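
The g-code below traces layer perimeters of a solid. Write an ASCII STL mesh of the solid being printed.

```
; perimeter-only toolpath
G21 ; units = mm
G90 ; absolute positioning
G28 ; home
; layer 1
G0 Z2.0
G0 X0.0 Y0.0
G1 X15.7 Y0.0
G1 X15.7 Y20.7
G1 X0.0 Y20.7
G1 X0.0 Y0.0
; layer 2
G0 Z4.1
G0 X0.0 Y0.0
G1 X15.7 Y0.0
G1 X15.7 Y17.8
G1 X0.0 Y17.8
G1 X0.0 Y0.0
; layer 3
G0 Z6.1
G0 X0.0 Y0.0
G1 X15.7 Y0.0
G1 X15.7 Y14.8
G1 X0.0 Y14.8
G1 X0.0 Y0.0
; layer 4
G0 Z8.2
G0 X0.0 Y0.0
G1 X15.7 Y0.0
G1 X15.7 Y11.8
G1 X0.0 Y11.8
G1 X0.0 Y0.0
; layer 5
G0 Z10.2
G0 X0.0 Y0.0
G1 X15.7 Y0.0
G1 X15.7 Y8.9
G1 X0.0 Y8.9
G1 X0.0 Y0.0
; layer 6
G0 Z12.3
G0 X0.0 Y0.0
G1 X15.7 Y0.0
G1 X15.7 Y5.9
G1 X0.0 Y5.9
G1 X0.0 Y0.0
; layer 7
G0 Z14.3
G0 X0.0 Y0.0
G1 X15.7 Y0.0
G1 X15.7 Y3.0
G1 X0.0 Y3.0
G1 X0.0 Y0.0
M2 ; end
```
solid part
  facet normal 0.0000 0.0000 -1.0000
    outer loop
      vertex 15.7 23.7 0.0
      vertex 15.7 0.0 0.0
      vertex 0.0 0.0 0.0
    endloop
  endfacet
  facet normal 0.0000 0.0000 -1.0000
    outer loop
      vertex 0.0 23.7 0.0
      vertex 15.7 23.7 0.0
      vertex 0.0 0.0 0.0
    endloop
  endfacet
  facet normal 0.0000 -1.0000 0.0000
    outer loop
      vertex 0.0 0.0 0.0
      vertex 15.7 0.0 0.0
      vertex 15.7 0.0 16.4
    endloop
  endfacet
  facet normal 0.0000 -1.0000 0.0000
    outer loop
      vertex 0.0 0.0 0.0
      vertex 15.7 0.0 16.4
      vertex 0.0 0.0 16.4
    endloop
  endfacet
  facet normal 0.0000 0.5690 0.8223
    outer loop
      vertex 0.0 0.0 16.4
      vertex 15.7 0.0 16.4
      vertex 15.7 23.7 0.0
    endloop
  endfacet
  facet normal 0.0000 0.5690 0.8223
    outer loop
      vertex 0.0 0.0 16.4
      vertex 15.7 23.7 0.0
      vertex 0.0 23.7 0.0
    endloop
  endfacet
  facet normal -1.0000 0.0000 0.0000
    outer loop
      vertex 0.0 0.0 16.4
      vertex 0.0 23.7 0.0
      vertex 0.0 0.0 0.0
    endloop
  endfacet
  facet normal 1.0000 0.0000 0.0000
    outer loop
      vertex 15.7 0.0 0.0
      vertex 15.7 23.7 0.0
      vertex 15.7 0.0 16.4
    endloop
  endfacet
endsolid part

The G0 Z moves step by Δz≈2.0 mm. The G1 loops shrink linearly with z, so the solid tapers from its base footprint up to z≈16.4. Closing with a flat bottom cap and the tapered top and triangulating gives 8 facets — a wedge (ramp): 15.7 × 23.7 mm base, rising to 16.4 mm along the y=0 edge and sloping linearly to z=0 at y=23.7.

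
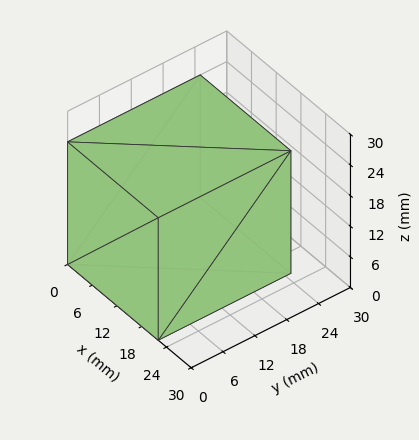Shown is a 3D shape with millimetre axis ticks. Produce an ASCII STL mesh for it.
Reading the render: the shape is a rectangular box, roughly 22 × 25 mm footprint and 24 mm tall (dimensions read to the nearest mm from the axis ticks). For the STL, each face is triangulated and given an outward normal.

solid part
  facet normal 0.0000 0.0000 -1.0000
    outer loop
      vertex 22.00 25.00 0.00
      vertex 22.00 0.00 0.00
      vertex 0.00 0.00 0.00
    endloop
  endfacet
  facet normal 0.0000 0.0000 -1.0000
    outer loop
      vertex 0.00 25.00 0.00
      vertex 22.00 25.00 0.00
      vertex 0.00 0.00 0.00
    endloop
  endfacet
  facet normal 0.0000 0.0000 1.0000
    outer loop
      vertex 0.00 0.00 24.00
      vertex 22.00 0.00 24.00
      vertex 22.00 25.00 24.00
    endloop
  endfacet
  facet normal 0.0000 0.0000 1.0000
    outer loop
      vertex 0.00 0.00 24.00
      vertex 22.00 25.00 24.00
      vertex 0.00 25.00 24.00
    endloop
  endfacet
  facet normal 0.0000 -1.0000 0.0000
    outer loop
      vertex 0.00 0.00 0.00
      vertex 22.00 0.00 0.00
      vertex 22.00 0.00 24.00
    endloop
  endfacet
  facet normal 0.0000 -1.0000 0.0000
    outer loop
      vertex 0.00 0.00 0.00
      vertex 22.00 0.00 24.00
      vertex 0.00 0.00 24.00
    endloop
  endfacet
  facet normal 0.0000 1.0000 0.0000
    outer loop
      vertex 22.00 25.00 24.00
      vertex 22.00 25.00 0.00
      vertex 0.00 25.00 0.00
    endloop
  endfacet
  facet normal 0.0000 1.0000 0.0000
    outer loop
      vertex 0.00 25.00 24.00
      vertex 22.00 25.00 24.00
      vertex 0.00 25.00 0.00
    endloop
  endfacet
  facet normal -1.0000 0.0000 0.0000
    outer loop
      vertex 0.00 25.00 24.00
      vertex 0.00 25.00 0.00
      vertex 0.00 0.00 0.00
    endloop
  endfacet
  facet normal -1.0000 0.0000 0.0000
    outer loop
      vertex 0.00 0.00 24.00
      vertex 0.00 25.00 24.00
      vertex 0.00 0.00 0.00
    endloop
  endfacet
  facet normal 1.0000 0.0000 0.0000
    outer loop
      vertex 22.00 0.00 0.00
      vertex 22.00 25.00 0.00
      vertex 22.00 25.00 24.00
    endloop
  endfacet
  facet normal 1.0000 0.0000 0.0000
    outer loop
      vertex 22.00 0.00 0.00
      vertex 22.00 25.00 24.00
      vertex 22.00 0.00 24.00
    endloop
  endfacet
endsolid part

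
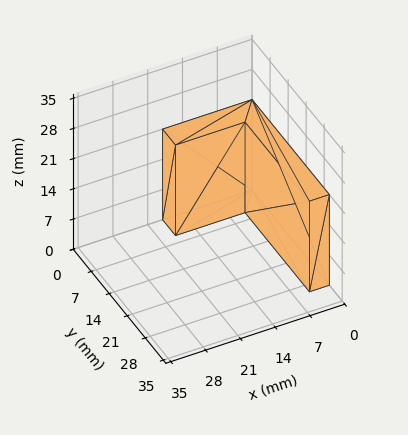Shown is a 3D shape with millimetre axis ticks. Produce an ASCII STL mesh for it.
Reading the render: the shape is an L-shaped prism: outer 18 × 30 mm, arm thicknesses ≈ 5 mm (horizontal) and 4 mm (vertical), extruded 21 mm in z (dimensions read to the nearest mm from the axis ticks). For the STL, each face is triangulated and given an outward normal.

solid part
  facet normal 0.0000 0.0000 -1.0000
    outer loop
      vertex 18.000 5.000 0.000
      vertex 18.000 0.000 0.000
      vertex 0.000 0.000 0.000
    endloop
  endfacet
  facet normal 0.0000 0.0000 -1.0000
    outer loop
      vertex 4.000 5.000 0.000
      vertex 18.000 5.000 0.000
      vertex 0.000 0.000 0.000
    endloop
  endfacet
  facet normal 0.0000 0.0000 -1.0000
    outer loop
      vertex 4.000 30.000 0.000
      vertex 4.000 5.000 0.000
      vertex 0.000 0.000 0.000
    endloop
  endfacet
  facet normal 0.0000 0.0000 -1.0000
    outer loop
      vertex 0.000 30.000 0.000
      vertex 4.000 30.000 0.000
      vertex 0.000 0.000 0.000
    endloop
  endfacet
  facet normal 0.0000 0.0000 1.0000
    outer loop
      vertex 0.000 0.000 21.000
      vertex 18.000 0.000 21.000
      vertex 18.000 5.000 21.000
    endloop
  endfacet
  facet normal 0.0000 0.0000 1.0000
    outer loop
      vertex 0.000 0.000 21.000
      vertex 18.000 5.000 21.000
      vertex 4.000 5.000 21.000
    endloop
  endfacet
  facet normal 0.0000 0.0000 1.0000
    outer loop
      vertex 0.000 0.000 21.000
      vertex 4.000 5.000 21.000
      vertex 4.000 30.000 21.000
    endloop
  endfacet
  facet normal 0.0000 0.0000 1.0000
    outer loop
      vertex 0.000 0.000 21.000
      vertex 4.000 30.000 21.000
      vertex 0.000 30.000 21.000
    endloop
  endfacet
  facet normal 0.0000 -1.0000 0.0000
    outer loop
      vertex 0.000 0.000 0.000
      vertex 18.000 0.000 0.000
      vertex 18.000 0.000 21.000
    endloop
  endfacet
  facet normal 0.0000 -1.0000 0.0000
    outer loop
      vertex 0.000 0.000 0.000
      vertex 18.000 0.000 21.000
      vertex 0.000 0.000 21.000
    endloop
  endfacet
  facet normal 1.0000 0.0000 0.0000
    outer loop
      vertex 18.000 0.000 0.000
      vertex 18.000 5.000 0.000
      vertex 18.000 5.000 21.000
    endloop
  endfacet
  facet normal 1.0000 0.0000 0.0000
    outer loop
      vertex 18.000 0.000 0.000
      vertex 18.000 5.000 21.000
      vertex 18.000 0.000 21.000
    endloop
  endfacet
  facet normal 0.0000 1.0000 0.0000
    outer loop
      vertex 18.000 5.000 0.000
      vertex 4.000 5.000 0.000
      vertex 4.000 5.000 21.000
    endloop
  endfacet
  facet normal 0.0000 1.0000 0.0000
    outer loop
      vertex 18.000 5.000 0.000
      vertex 4.000 5.000 21.000
      vertex 18.000 5.000 21.000
    endloop
  endfacet
  facet normal 1.0000 0.0000 0.0000
    outer loop
      vertex 4.000 5.000 0.000
      vertex 4.000 30.000 0.000
      vertex 4.000 30.000 21.000
    endloop
  endfacet
  facet normal 1.0000 0.0000 0.0000
    outer loop
      vertex 4.000 5.000 0.000
      vertex 4.000 30.000 21.000
      vertex 4.000 5.000 21.000
    endloop
  endfacet
  facet normal 0.0000 1.0000 0.0000
    outer loop
      vertex 4.000 30.000 0.000
      vertex 0.000 30.000 0.000
      vertex 0.000 30.000 21.000
    endloop
  endfacet
  facet normal 0.0000 1.0000 0.0000
    outer loop
      vertex 4.000 30.000 0.000
      vertex 0.000 30.000 21.000
      vertex 4.000 30.000 21.000
    endloop
  endfacet
  facet normal -1.0000 0.0000 0.0000
    outer loop
      vertex 0.000 30.000 0.000
      vertex 0.000 0.000 0.000
      vertex 0.000 0.000 21.000
    endloop
  endfacet
  facet normal -1.0000 0.0000 0.0000
    outer loop
      vertex 0.000 30.000 0.000
      vertex 0.000 0.000 21.000
      vertex 0.000 30.000 21.000
    endloop
  endfacet
endsolid part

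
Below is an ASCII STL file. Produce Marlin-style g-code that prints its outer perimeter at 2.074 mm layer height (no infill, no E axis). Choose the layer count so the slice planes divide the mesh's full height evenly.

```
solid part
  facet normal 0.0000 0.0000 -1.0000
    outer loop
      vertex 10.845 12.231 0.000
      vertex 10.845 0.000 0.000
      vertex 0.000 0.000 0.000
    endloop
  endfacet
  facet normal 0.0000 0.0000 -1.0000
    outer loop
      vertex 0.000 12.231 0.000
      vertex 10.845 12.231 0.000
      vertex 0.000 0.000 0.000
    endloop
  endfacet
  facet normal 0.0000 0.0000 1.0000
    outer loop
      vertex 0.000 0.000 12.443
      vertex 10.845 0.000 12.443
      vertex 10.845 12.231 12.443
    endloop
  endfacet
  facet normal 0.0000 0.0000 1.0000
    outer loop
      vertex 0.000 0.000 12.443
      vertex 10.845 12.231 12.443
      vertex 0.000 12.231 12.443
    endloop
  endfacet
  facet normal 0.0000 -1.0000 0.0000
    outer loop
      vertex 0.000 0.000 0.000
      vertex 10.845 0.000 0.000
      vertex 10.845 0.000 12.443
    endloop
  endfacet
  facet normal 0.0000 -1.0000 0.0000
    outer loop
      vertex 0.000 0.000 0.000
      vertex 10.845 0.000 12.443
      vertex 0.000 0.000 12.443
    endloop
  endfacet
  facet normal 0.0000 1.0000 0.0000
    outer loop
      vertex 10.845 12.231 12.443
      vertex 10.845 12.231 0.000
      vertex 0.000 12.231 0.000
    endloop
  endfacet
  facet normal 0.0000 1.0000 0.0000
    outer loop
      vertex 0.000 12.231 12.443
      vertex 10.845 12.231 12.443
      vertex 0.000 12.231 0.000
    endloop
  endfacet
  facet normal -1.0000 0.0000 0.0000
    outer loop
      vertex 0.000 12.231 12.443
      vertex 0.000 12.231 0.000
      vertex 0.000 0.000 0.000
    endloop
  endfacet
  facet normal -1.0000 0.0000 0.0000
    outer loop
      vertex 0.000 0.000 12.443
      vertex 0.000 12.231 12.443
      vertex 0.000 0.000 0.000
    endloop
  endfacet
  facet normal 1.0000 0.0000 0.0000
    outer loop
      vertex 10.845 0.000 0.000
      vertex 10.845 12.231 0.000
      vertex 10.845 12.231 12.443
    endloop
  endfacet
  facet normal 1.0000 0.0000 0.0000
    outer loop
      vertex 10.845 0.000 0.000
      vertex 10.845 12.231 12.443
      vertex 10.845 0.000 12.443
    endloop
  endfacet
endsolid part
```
; perimeter-only toolpath
G21 ; units = mm
G90 ; absolute positioning
G28 ; home
; layer 1
G0 Z2.074
G0 X0.000 Y0.000
G1 X10.845 Y0.000
G1 X10.845 Y12.231
G1 X0.000 Y12.231
G1 X0.000 Y0.000
; layer 2
G0 Z4.148
G0 X0.000 Y0.000
G1 X10.845 Y0.000
G1 X10.845 Y12.231
G1 X0.000 Y12.231
G1 X0.000 Y0.000
; layer 3
G0 Z6.222
G0 X0.000 Y0.000
G1 X10.845 Y0.000
G1 X10.845 Y12.231
G1 X0.000 Y12.231
G1 X0.000 Y0.000
; layer 4
G0 Z8.295
G0 X0.000 Y0.000
G1 X10.845 Y0.000
G1 X10.845 Y12.231
G1 X0.000 Y12.231
G1 X0.000 Y0.000
; layer 5
G0 Z10.369
G0 X0.000 Y0.000
G1 X10.845 Y0.000
G1 X10.845 Y12.231
G1 X0.000 Y12.231
G1 X0.000 Y0.000
; layer 6
G0 Z12.443
G0 X0.000 Y0.000
G1 X10.845 Y0.000
G1 X10.845 Y12.231
G1 X0.000 Y12.231
G1 X0.000 Y0.000
M2 ; end

The solid is a rectangular box, roughly 10.8 × 12.2 mm footprint and 12.4 mm tall. Slicing at Δz = 2.074 mm — 6 equal slices spanning the solid's height, so layer i sits at z = i·h/6 — gives 6 non-empty perimeters. Each is a 4-segment closed polygon; G0 lifts to the layer z and rapids to the start vertex, then G1 traces the edges.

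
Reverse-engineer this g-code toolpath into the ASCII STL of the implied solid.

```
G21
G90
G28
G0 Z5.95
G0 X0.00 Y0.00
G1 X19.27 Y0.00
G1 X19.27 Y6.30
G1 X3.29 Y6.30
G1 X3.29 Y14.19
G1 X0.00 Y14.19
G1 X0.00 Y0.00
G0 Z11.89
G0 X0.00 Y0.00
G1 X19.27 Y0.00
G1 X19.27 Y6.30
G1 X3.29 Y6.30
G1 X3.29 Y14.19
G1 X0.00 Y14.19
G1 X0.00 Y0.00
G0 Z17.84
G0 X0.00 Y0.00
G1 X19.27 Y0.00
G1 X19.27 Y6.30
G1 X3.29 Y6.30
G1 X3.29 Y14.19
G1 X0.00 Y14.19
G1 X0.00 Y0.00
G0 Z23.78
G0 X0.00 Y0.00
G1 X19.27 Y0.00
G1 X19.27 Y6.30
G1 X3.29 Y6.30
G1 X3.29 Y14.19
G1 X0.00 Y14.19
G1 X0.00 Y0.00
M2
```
solid part
  facet normal 0.0000 0.0000 -1.0000
    outer loop
      vertex 19.27 6.30 0.00
      vertex 19.27 0.00 0.00
      vertex 0.00 0.00 0.00
    endloop
  endfacet
  facet normal 0.0000 0.0000 -1.0000
    outer loop
      vertex 3.29 6.30 0.00
      vertex 19.27 6.30 0.00
      vertex 0.00 0.00 0.00
    endloop
  endfacet
  facet normal 0.0000 0.0000 -1.0000
    outer loop
      vertex 3.29 14.19 0.00
      vertex 3.29 6.30 0.00
      vertex 0.00 0.00 0.00
    endloop
  endfacet
  facet normal 0.0000 0.0000 -1.0000
    outer loop
      vertex 0.00 14.19 0.00
      vertex 3.29 14.19 0.00
      vertex 0.00 0.00 0.00
    endloop
  endfacet
  facet normal 0.0000 0.0000 1.0000
    outer loop
      vertex 0.00 0.00 23.78
      vertex 19.27 0.00 23.78
      vertex 19.27 6.30 23.78
    endloop
  endfacet
  facet normal 0.0000 0.0000 1.0000
    outer loop
      vertex 0.00 0.00 23.78
      vertex 19.27 6.30 23.78
      vertex 3.29 6.30 23.78
    endloop
  endfacet
  facet normal 0.0000 0.0000 1.0000
    outer loop
      vertex 0.00 0.00 23.78
      vertex 3.29 6.30 23.78
      vertex 3.29 14.19 23.78
    endloop
  endfacet
  facet normal 0.0000 0.0000 1.0000
    outer loop
      vertex 0.00 0.00 23.78
      vertex 3.29 14.19 23.78
      vertex 0.00 14.19 23.78
    endloop
  endfacet
  facet normal 0.0000 -1.0000 0.0000
    outer loop
      vertex 0.00 0.00 0.00
      vertex 19.27 0.00 0.00
      vertex 19.27 0.00 23.78
    endloop
  endfacet
  facet normal 0.0000 -1.0000 0.0000
    outer loop
      vertex 0.00 0.00 0.00
      vertex 19.27 0.00 23.78
      vertex 0.00 0.00 23.78
    endloop
  endfacet
  facet normal 1.0000 0.0000 0.0000
    outer loop
      vertex 19.27 0.00 0.00
      vertex 19.27 6.30 0.00
      vertex 19.27 6.30 23.78
    endloop
  endfacet
  facet normal 1.0000 0.0000 0.0000
    outer loop
      vertex 19.27 0.00 0.00
      vertex 19.27 6.30 23.78
      vertex 19.27 0.00 23.78
    endloop
  endfacet
  facet normal 0.0000 1.0000 0.0000
    outer loop
      vertex 19.27 6.30 0.00
      vertex 3.29 6.30 0.00
      vertex 3.29 6.30 23.78
    endloop
  endfacet
  facet normal 0.0000 1.0000 0.0000
    outer loop
      vertex 19.27 6.30 0.00
      vertex 3.29 6.30 23.78
      vertex 19.27 6.30 23.78
    endloop
  endfacet
  facet normal 1.0000 0.0000 0.0000
    outer loop
      vertex 3.29 6.30 0.00
      vertex 3.29 14.19 0.00
      vertex 3.29 14.19 23.78
    endloop
  endfacet
  facet normal 1.0000 0.0000 0.0000
    outer loop
      vertex 3.29 6.30 0.00
      vertex 3.29 14.19 23.78
      vertex 3.29 6.30 23.78
    endloop
  endfacet
  facet normal 0.0000 1.0000 0.0000
    outer loop
      vertex 3.29 14.19 0.00
      vertex 0.00 14.19 0.00
      vertex 0.00 14.19 23.78
    endloop
  endfacet
  facet normal 0.0000 1.0000 0.0000
    outer loop
      vertex 3.29 14.19 0.00
      vertex 0.00 14.19 23.78
      vertex 3.29 14.19 23.78
    endloop
  endfacet
  facet normal -1.0000 0.0000 0.0000
    outer loop
      vertex 0.00 14.19 0.00
      vertex 0.00 0.00 0.00
      vertex 0.00 0.00 23.78
    endloop
  endfacet
  facet normal -1.0000 0.0000 0.0000
    outer loop
      vertex 0.00 14.19 0.00
      vertex 0.00 0.00 23.78
      vertex 0.00 14.19 23.78
    endloop
  endfacet
endsolid part

The G0 Z moves step by Δz≈5.95 mm. Every layer's G1 loop is the same polygon, so the solid is a straight extrusion of it from z=0 to z≈23.8. Closing with flat bottom and top caps and triangulating gives 20 facets — an L-shaped prism: outer 19.3 × 14.2 mm, arm thicknesses ≈ 6.3 mm (horizontal) and 3.29 mm (vertical), extruded 23.8 mm in z.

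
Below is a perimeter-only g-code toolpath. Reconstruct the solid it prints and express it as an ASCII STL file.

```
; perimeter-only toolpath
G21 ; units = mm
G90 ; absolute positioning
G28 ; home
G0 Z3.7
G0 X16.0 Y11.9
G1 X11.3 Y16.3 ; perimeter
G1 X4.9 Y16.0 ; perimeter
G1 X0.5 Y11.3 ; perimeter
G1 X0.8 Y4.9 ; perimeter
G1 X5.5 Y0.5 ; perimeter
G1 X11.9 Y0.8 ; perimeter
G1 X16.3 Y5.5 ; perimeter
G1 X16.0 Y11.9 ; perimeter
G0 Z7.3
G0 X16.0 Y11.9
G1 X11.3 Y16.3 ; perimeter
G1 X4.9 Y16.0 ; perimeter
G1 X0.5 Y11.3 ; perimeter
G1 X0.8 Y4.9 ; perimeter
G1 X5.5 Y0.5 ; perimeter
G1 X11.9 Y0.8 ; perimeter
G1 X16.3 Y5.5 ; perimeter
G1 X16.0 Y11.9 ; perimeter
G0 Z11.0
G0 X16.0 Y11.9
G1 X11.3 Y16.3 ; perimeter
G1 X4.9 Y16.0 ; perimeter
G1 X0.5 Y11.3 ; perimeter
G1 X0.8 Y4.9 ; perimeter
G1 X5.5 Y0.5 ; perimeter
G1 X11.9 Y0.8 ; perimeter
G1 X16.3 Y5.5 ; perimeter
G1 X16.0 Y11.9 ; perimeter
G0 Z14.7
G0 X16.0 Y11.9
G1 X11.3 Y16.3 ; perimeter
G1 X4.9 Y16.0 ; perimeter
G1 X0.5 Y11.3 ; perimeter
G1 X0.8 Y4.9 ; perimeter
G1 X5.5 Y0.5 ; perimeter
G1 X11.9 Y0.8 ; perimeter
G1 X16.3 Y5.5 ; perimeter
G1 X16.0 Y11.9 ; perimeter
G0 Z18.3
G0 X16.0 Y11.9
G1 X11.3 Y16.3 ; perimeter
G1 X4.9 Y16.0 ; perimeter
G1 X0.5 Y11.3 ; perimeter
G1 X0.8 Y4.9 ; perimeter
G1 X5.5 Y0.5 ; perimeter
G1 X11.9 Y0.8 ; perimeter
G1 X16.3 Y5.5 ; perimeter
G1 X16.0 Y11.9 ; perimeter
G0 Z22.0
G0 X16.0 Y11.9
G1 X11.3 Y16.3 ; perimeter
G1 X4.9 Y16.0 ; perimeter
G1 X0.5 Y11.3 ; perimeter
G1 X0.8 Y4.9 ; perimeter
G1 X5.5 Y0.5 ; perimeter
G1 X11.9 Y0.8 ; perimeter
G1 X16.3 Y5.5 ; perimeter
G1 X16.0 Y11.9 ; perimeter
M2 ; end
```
solid part
  facet normal 0.0000 0.0000 -1.0000
    outer loop
      vertex 4.9 16.0 0.0
      vertex 11.3 16.3 0.0
      vertex 16.0 11.9 0.0
    endloop
  endfacet
  facet normal 0.0000 0.0000 -1.0000
    outer loop
      vertex 0.5 11.3 0.0
      vertex 4.9 16.0 0.0
      vertex 16.0 11.9 0.0
    endloop
  endfacet
  facet normal 0.0000 0.0000 -1.0000
    outer loop
      vertex 0.8 4.9 0.0
      vertex 0.5 11.3 0.0
      vertex 16.0 11.9 0.0
    endloop
  endfacet
  facet normal 0.0000 0.0000 -1.0000
    outer loop
      vertex 5.5 0.5 0.0
      vertex 0.8 4.9 0.0
      vertex 16.0 11.9 0.0
    endloop
  endfacet
  facet normal 0.0000 0.0000 -1.0000
    outer loop
      vertex 11.9 0.8 0.0
      vertex 5.5 0.5 0.0
      vertex 16.0 11.9 0.0
    endloop
  endfacet
  facet normal 0.0000 0.0000 -1.0000
    outer loop
      vertex 16.3 5.5 0.0
      vertex 11.9 0.8 0.0
      vertex 16.0 11.9 0.0
    endloop
  endfacet
  facet normal 0.0000 0.0000 1.0000
    outer loop
      vertex 16.0 11.9 22.0
      vertex 11.3 16.3 22.0
      vertex 4.9 16.0 22.0
    endloop
  endfacet
  facet normal 0.0000 0.0000 1.0000
    outer loop
      vertex 16.0 11.9 22.0
      vertex 4.9 16.0 22.0
      vertex 0.5 11.3 22.0
    endloop
  endfacet
  facet normal 0.0000 0.0000 1.0000
    outer loop
      vertex 16.0 11.9 22.0
      vertex 0.5 11.3 22.0
      vertex 0.8 4.9 22.0
    endloop
  endfacet
  facet normal 0.0000 0.0000 1.0000
    outer loop
      vertex 16.0 11.9 22.0
      vertex 0.8 4.9 22.0
      vertex 5.5 0.5 22.0
    endloop
  endfacet
  facet normal 0.0000 0.0000 1.0000
    outer loop
      vertex 16.0 11.9 22.0
      vertex 5.5 0.5 22.0
      vertex 11.9 0.8 22.0
    endloop
  endfacet
  facet normal 0.0000 0.0000 1.0000
    outer loop
      vertex 16.0 11.9 22.0
      vertex 11.9 0.8 22.0
      vertex 16.3 5.5 22.0
    endloop
  endfacet
  facet normal 0.6834 0.7300 0.0000
    outer loop
      vertex 16.0 11.9 0.0
      vertex 11.3 16.3 0.0
      vertex 11.3 16.3 22.0
    endloop
  endfacet
  facet normal 0.6834 0.7300 0.0000
    outer loop
      vertex 16.0 11.9 0.0
      vertex 11.3 16.3 22.0
      vertex 16.0 11.9 22.0
    endloop
  endfacet
  facet normal -0.0468 0.9989 0.0000
    outer loop
      vertex 11.3 16.3 0.0
      vertex 4.9 16.0 0.0
      vertex 4.9 16.0 22.0
    endloop
  endfacet
  facet normal -0.0468 0.9989 0.0000
    outer loop
      vertex 11.3 16.3 0.0
      vertex 4.9 16.0 22.0
      vertex 11.3 16.3 22.0
    endloop
  endfacet
  facet normal -0.7300 0.6834 0.0000
    outer loop
      vertex 4.9 16.0 0.0
      vertex 0.5 11.3 0.0
      vertex 0.5 11.3 22.0
    endloop
  endfacet
  facet normal -0.7300 0.6834 0.0000
    outer loop
      vertex 4.9 16.0 0.0
      vertex 0.5 11.3 22.0
      vertex 4.9 16.0 22.0
    endloop
  endfacet
  facet normal -0.9989 -0.0468 0.0000
    outer loop
      vertex 0.5 11.3 0.0
      vertex 0.8 4.9 0.0
      vertex 0.8 4.9 22.0
    endloop
  endfacet
  facet normal -0.9989 -0.0468 0.0000
    outer loop
      vertex 0.5 11.3 0.0
      vertex 0.8 4.9 22.0
      vertex 0.5 11.3 22.0
    endloop
  endfacet
  facet normal -0.6834 -0.7300 0.0000
    outer loop
      vertex 0.8 4.9 0.0
      vertex 5.5 0.5 0.0
      vertex 5.5 0.5 22.0
    endloop
  endfacet
  facet normal -0.6834 -0.7300 0.0000
    outer loop
      vertex 0.8 4.9 0.0
      vertex 5.5 0.5 22.0
      vertex 0.8 4.9 22.0
    endloop
  endfacet
  facet normal 0.0468 -0.9989 0.0000
    outer loop
      vertex 5.5 0.5 0.0
      vertex 11.9 0.8 0.0
      vertex 11.9 0.8 22.0
    endloop
  endfacet
  facet normal 0.0468 -0.9989 0.0000
    outer loop
      vertex 5.5 0.5 0.0
      vertex 11.9 0.8 22.0
      vertex 5.5 0.5 22.0
    endloop
  endfacet
  facet normal 0.7300 -0.6834 0.0000
    outer loop
      vertex 11.9 0.8 0.0
      vertex 16.3 5.5 0.0
      vertex 16.3 5.5 22.0
    endloop
  endfacet
  facet normal 0.7300 -0.6834 0.0000
    outer loop
      vertex 11.9 0.8 0.0
      vertex 16.3 5.5 22.0
      vertex 11.9 0.8 22.0
    endloop
  endfacet
  facet normal 0.9989 0.0468 0.0000
    outer loop
      vertex 16.3 5.5 0.0
      vertex 16.0 11.9 0.0
      vertex 16.0 11.9 22.0
    endloop
  endfacet
  facet normal 0.9989 0.0468 0.0000
    outer loop
      vertex 16.3 5.5 0.0
      vertex 16.0 11.9 22.0
      vertex 16.3 5.5 22.0
    endloop
  endfacet
endsolid part

The G0 Z moves step by Δz≈3.7 mm. Every layer's G1 loop is the same polygon, so the solid is a straight extrusion of it from z=0 to z≈22. Closing with flat bottom and top caps and triangulating gives 28 facets — a regular 8-sided prism (a cylinder approximated with 8 flat sides), circumscribed radius ≈ 8.4 mm, height ≈ 22 mm.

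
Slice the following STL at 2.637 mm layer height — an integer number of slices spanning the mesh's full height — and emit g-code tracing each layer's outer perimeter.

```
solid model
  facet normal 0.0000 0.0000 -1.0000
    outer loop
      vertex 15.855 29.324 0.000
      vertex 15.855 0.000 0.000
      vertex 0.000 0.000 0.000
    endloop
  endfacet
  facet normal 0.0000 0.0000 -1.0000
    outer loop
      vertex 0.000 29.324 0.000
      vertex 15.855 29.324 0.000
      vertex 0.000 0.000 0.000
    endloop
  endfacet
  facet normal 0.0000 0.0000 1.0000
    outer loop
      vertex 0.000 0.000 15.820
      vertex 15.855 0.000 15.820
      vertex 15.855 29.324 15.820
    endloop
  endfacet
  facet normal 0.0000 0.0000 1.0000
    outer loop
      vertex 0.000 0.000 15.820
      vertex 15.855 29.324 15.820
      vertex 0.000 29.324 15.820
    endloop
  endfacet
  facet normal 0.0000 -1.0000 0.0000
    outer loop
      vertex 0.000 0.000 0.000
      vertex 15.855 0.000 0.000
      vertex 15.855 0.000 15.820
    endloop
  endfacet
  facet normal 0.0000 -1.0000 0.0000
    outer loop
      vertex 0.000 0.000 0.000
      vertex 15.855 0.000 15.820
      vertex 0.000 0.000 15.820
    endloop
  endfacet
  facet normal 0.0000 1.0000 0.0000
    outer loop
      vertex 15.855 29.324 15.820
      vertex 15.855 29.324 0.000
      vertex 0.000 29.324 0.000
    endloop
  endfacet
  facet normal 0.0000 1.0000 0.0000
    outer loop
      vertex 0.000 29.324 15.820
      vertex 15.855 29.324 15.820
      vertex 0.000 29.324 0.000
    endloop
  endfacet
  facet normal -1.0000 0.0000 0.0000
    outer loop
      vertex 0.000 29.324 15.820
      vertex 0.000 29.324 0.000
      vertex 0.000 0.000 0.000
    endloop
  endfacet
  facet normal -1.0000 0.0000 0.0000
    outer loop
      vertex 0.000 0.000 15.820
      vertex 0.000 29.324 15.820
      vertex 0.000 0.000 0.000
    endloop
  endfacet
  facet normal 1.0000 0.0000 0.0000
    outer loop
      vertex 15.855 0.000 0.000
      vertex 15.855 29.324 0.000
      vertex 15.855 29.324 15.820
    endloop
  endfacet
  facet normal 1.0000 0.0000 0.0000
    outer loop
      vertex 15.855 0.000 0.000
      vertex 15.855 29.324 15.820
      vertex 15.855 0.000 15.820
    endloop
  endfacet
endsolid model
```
; perimeter-only toolpath
G21 ; units = mm
G90 ; absolute positioning
G28 ; home
; layer 1
G0 Z2.637
G0 X0.000 Y0.000
G1 X15.855 Y0.000
G1 X15.855 Y29.324
G1 X0.000 Y29.324
G1 X0.000 Y0.000
; layer 2
G0 Z5.273
G0 X0.000 Y0.000
G1 X15.855 Y0.000
G1 X15.855 Y29.324
G1 X0.000 Y29.324
G1 X0.000 Y0.000
; layer 3
G0 Z7.910
G0 X0.000 Y0.000
G1 X15.855 Y0.000
G1 X15.855 Y29.324
G1 X0.000 Y29.324
G1 X0.000 Y0.000
; layer 4
G0 Z10.547
G0 X0.000 Y0.000
G1 X15.855 Y0.000
G1 X15.855 Y29.324
G1 X0.000 Y29.324
G1 X0.000 Y0.000
; layer 5
G0 Z13.183
G0 X0.000 Y0.000
G1 X15.855 Y0.000
G1 X15.855 Y29.324
G1 X0.000 Y29.324
G1 X0.000 Y0.000
; layer 6
G0 Z15.820
G0 X0.000 Y0.000
G1 X15.855 Y0.000
G1 X15.855 Y29.324
G1 X0.000 Y29.324
G1 X0.000 Y0.000
M2 ; end

The solid is a rectangular box, roughly 15.9 × 29.3 mm footprint and 15.8 mm tall. Slicing at Δz = 2.637 mm — 6 equal slices spanning the solid's height, so layer i sits at z = i·h/6 — gives 6 non-empty perimeters. Each is a 4-segment closed polygon; G0 lifts to the layer z and rapids to the start vertex, then G1 traces the edges.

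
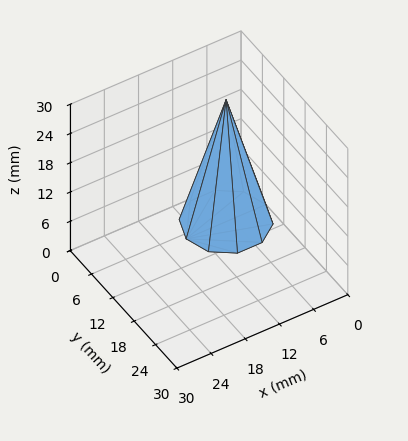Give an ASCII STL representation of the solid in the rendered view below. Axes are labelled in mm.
Reading the render: the shape is a regular 10-sided pyramid, base circumscribed radius ≈ 7 mm, apex at z ≈ 25 mm (dimensions read to the nearest mm from the axis ticks). For the STL, each face is triangulated and given an outward normal.

solid part
  facet normal 0.0000 0.0000 -1.0000
    outer loop
      vertex 9.163 13.657 0.000
      vertex 12.663 11.114 0.000
      vertex 14.000 7.000 0.000
    endloop
  endfacet
  facet normal 0.0000 0.0000 -1.0000
    outer loop
      vertex 4.837 13.657 0.000
      vertex 9.163 13.657 0.000
      vertex 14.000 7.000 0.000
    endloop
  endfacet
  facet normal 0.0000 0.0000 -1.0000
    outer loop
      vertex 1.337 11.114 0.000
      vertex 4.837 13.657 0.000
      vertex 14.000 7.000 0.000
    endloop
  endfacet
  facet normal 0.0000 0.0000 -1.0000
    outer loop
      vertex 0.000 7.000 0.000
      vertex 1.337 11.114 0.000
      vertex 14.000 7.000 0.000
    endloop
  endfacet
  facet normal 0.0000 0.0000 -1.0000
    outer loop
      vertex 1.337 2.886 0.000
      vertex 0.000 7.000 0.000
      vertex 14.000 7.000 0.000
    endloop
  endfacet
  facet normal 0.0000 0.0000 -1.0000
    outer loop
      vertex 4.837 0.343 0.000
      vertex 1.337 2.886 0.000
      vertex 14.000 7.000 0.000
    endloop
  endfacet
  facet normal 0.0000 0.0000 -1.0000
    outer loop
      vertex 9.163 0.343 0.000
      vertex 4.837 0.343 0.000
      vertex 14.000 7.000 0.000
    endloop
  endfacet
  facet normal 0.0000 0.0000 -1.0000
    outer loop
      vertex 12.663 2.886 0.000
      vertex 9.163 0.343 0.000
      vertex 14.000 7.000 0.000
    endloop
  endfacet
  facet normal 0.9190 0.2987 0.2573
    outer loop
      vertex 14.000 7.000 0.000
      vertex 12.663 11.114 0.000
      vertex 7.000 7.000 25.000
    endloop
  endfacet
  facet normal 0.5680 0.7818 0.2573
    outer loop
      vertex 12.663 11.114 0.000
      vertex 9.163 13.657 0.000
      vertex 7.000 7.000 25.000
    endloop
  endfacet
  facet normal 0.0000 0.9663 0.2573
    outer loop
      vertex 9.163 13.657 0.000
      vertex 4.837 13.657 0.000
      vertex 7.000 7.000 25.000
    endloop
  endfacet
  facet normal -0.5680 0.7818 0.2573
    outer loop
      vertex 4.837 13.657 0.000
      vertex 1.337 11.114 0.000
      vertex 7.000 7.000 25.000
    endloop
  endfacet
  facet normal -0.9190 0.2987 0.2573
    outer loop
      vertex 1.337 11.114 0.000
      vertex 0.000 7.000 0.000
      vertex 7.000 7.000 25.000
    endloop
  endfacet
  facet normal -0.9190 -0.2987 0.2573
    outer loop
      vertex 0.000 7.000 0.000
      vertex 1.337 2.886 0.000
      vertex 7.000 7.000 25.000
    endloop
  endfacet
  facet normal -0.5680 -0.7818 0.2573
    outer loop
      vertex 1.337 2.886 0.000
      vertex 4.837 0.343 0.000
      vertex 7.000 7.000 25.000
    endloop
  endfacet
  facet normal 0.0000 -0.9663 0.2573
    outer loop
      vertex 4.837 0.343 0.000
      vertex 9.163 0.343 0.000
      vertex 7.000 7.000 25.000
    endloop
  endfacet
  facet normal 0.5680 -0.7818 0.2573
    outer loop
      vertex 9.163 0.343 0.000
      vertex 12.663 2.886 0.000
      vertex 7.000 7.000 25.000
    endloop
  endfacet
  facet normal 0.9190 -0.2987 0.2573
    outer loop
      vertex 12.663 2.886 0.000
      vertex 14.000 7.000 0.000
      vertex 7.000 7.000 25.000
    endloop
  endfacet
endsolid part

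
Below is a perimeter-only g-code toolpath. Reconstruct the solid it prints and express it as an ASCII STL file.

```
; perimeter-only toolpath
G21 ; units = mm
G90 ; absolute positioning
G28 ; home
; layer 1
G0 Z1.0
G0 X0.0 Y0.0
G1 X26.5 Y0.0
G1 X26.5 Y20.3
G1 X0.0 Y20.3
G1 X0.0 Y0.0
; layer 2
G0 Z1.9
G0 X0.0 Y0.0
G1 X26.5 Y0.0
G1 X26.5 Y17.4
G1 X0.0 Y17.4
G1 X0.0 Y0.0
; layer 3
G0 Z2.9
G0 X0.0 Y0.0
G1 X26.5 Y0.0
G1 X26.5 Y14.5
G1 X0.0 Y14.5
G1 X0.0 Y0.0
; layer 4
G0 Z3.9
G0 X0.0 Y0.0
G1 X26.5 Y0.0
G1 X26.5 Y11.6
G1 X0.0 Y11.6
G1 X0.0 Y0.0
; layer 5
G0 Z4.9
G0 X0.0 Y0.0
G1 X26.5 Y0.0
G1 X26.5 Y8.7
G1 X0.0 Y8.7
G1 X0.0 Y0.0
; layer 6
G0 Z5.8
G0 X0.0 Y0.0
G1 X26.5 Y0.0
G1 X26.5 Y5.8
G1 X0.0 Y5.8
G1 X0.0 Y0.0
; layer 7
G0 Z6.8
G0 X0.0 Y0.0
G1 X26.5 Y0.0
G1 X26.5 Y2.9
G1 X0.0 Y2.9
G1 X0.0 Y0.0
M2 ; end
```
solid part
  facet normal 0.0000 0.0000 -1.0000
    outer loop
      vertex 26.5 23.2 0.0
      vertex 26.5 0.0 0.0
      vertex 0.0 0.0 0.0
    endloop
  endfacet
  facet normal 0.0000 0.0000 -1.0000
    outer loop
      vertex 0.0 23.2 0.0
      vertex 26.5 23.2 0.0
      vertex 0.0 0.0 0.0
    endloop
  endfacet
  facet normal 0.0000 -1.0000 0.0000
    outer loop
      vertex 0.0 0.0 0.0
      vertex 26.5 0.0 0.0
      vertex 26.5 0.0 7.8
    endloop
  endfacet
  facet normal 0.0000 -1.0000 0.0000
    outer loop
      vertex 0.0 0.0 0.0
      vertex 26.5 0.0 7.8
      vertex 0.0 0.0 7.8
    endloop
  endfacet
  facet normal 0.0000 0.3187 0.9479
    outer loop
      vertex 0.0 0.0 7.8
      vertex 26.5 0.0 7.8
      vertex 26.5 23.2 0.0
    endloop
  endfacet
  facet normal 0.0000 0.3187 0.9479
    outer loop
      vertex 0.0 0.0 7.8
      vertex 26.5 23.2 0.0
      vertex 0.0 23.2 0.0
    endloop
  endfacet
  facet normal -1.0000 0.0000 0.0000
    outer loop
      vertex 0.0 0.0 7.8
      vertex 0.0 23.2 0.0
      vertex 0.0 0.0 0.0
    endloop
  endfacet
  facet normal 1.0000 0.0000 0.0000
    outer loop
      vertex 26.5 0.0 0.0
      vertex 26.5 23.2 0.0
      vertex 26.5 0.0 7.8
    endloop
  endfacet
endsolid part

The G0 Z moves step by Δz≈1.0 mm. The G1 loops shrink linearly with z, so the solid tapers from its base footprint up to z≈7.8. Closing with a flat bottom cap and the tapered top and triangulating gives 8 facets — a wedge (ramp): 26.5 × 23.2 mm base, rising to 7.8 mm along the y=0 edge and sloping linearly to z=0 at y=23.2.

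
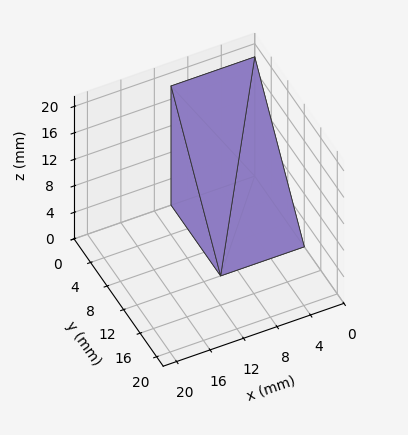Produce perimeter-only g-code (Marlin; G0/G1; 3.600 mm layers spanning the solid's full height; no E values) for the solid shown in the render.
Reading the render: the shape is a wedge (ramp): 10 × 12 mm base, rising to 18 mm along the y=0 edge and sloping linearly to z=0 at y=12 (dimensions read to the nearest mm from the axis ticks). For the g-code, the solid's height is divided into equal slices at the stated Δz and each level perimeter traced with G1 moves after a G0 lift.

; perimeter-only toolpath
G21 ; units = mm
G90 ; absolute positioning
G28 ; home
; layer 1
G0 Z3.600
G0 X0.000 Y0.000
G1 X10.000 Y0.000
G1 X10.000 Y9.600
G1 X0.000 Y9.600
G1 X0.000 Y0.000
; layer 2
G0 Z7.200
G0 X0.000 Y0.000
G1 X10.000 Y0.000
G1 X10.000 Y7.200
G1 X0.000 Y7.200
G1 X0.000 Y0.000
; layer 3
G0 Z10.800
G0 X0.000 Y0.000
G1 X10.000 Y0.000
G1 X10.000 Y4.800
G1 X0.000 Y4.800
G1 X0.000 Y0.000
; layer 4
G0 Z14.400
G0 X0.000 Y0.000
G1 X10.000 Y0.000
G1 X10.000 Y2.400
G1 X0.000 Y2.400
G1 X0.000 Y0.000
M2 ; end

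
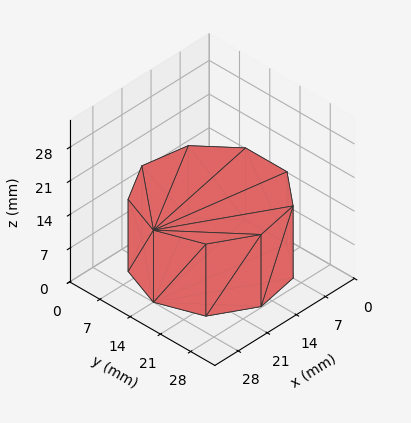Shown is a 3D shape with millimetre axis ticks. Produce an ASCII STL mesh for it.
Reading the render: the shape is a regular 9-sided prism (a cylinder approximated with 9 flat sides), circumscribed radius ≈ 14 mm, height ≈ 15 mm (dimensions read to the nearest mm from the axis ticks). For the STL, each face is triangulated and given an outward normal.

solid part
  facet normal 0.0000 0.0000 -1.0000
    outer loop
      vertex 16.43 27.79 0.00
      vertex 24.72 23.00 0.00
      vertex 28.00 14.00 0.00
    endloop
  endfacet
  facet normal 0.0000 0.0000 -1.0000
    outer loop
      vertex 7.00 26.12 0.00
      vertex 16.43 27.79 0.00
      vertex 28.00 14.00 0.00
    endloop
  endfacet
  facet normal 0.0000 0.0000 -1.0000
    outer loop
      vertex 0.84 18.79 0.00
      vertex 7.00 26.12 0.00
      vertex 28.00 14.00 0.00
    endloop
  endfacet
  facet normal 0.0000 0.0000 -1.0000
    outer loop
      vertex 0.84 9.21 0.00
      vertex 0.84 18.79 0.00
      vertex 28.00 14.00 0.00
    endloop
  endfacet
  facet normal 0.0000 0.0000 -1.0000
    outer loop
      vertex 7.00 1.88 0.00
      vertex 0.84 9.21 0.00
      vertex 28.00 14.00 0.00
    endloop
  endfacet
  facet normal 0.0000 0.0000 -1.0000
    outer loop
      vertex 16.43 0.21 0.00
      vertex 7.00 1.88 0.00
      vertex 28.00 14.00 0.00
    endloop
  endfacet
  facet normal 0.0000 0.0000 -1.0000
    outer loop
      vertex 24.72 5.00 0.00
      vertex 16.43 0.21 0.00
      vertex 28.00 14.00 0.00
    endloop
  endfacet
  facet normal 0.0000 0.0000 1.0000
    outer loop
      vertex 28.00 14.00 15.00
      vertex 24.72 23.00 15.00
      vertex 16.43 27.79 15.00
    endloop
  endfacet
  facet normal 0.0000 0.0000 1.0000
    outer loop
      vertex 28.00 14.00 15.00
      vertex 16.43 27.79 15.00
      vertex 7.00 26.12 15.00
    endloop
  endfacet
  facet normal 0.0000 0.0000 1.0000
    outer loop
      vertex 28.00 14.00 15.00
      vertex 7.00 26.12 15.00
      vertex 0.84 18.79 15.00
    endloop
  endfacet
  facet normal 0.0000 0.0000 1.0000
    outer loop
      vertex 28.00 14.00 15.00
      vertex 0.84 18.79 15.00
      vertex 0.84 9.21 15.00
    endloop
  endfacet
  facet normal 0.0000 0.0000 1.0000
    outer loop
      vertex 28.00 14.00 15.00
      vertex 0.84 9.21 15.00
      vertex 7.00 1.88 15.00
    endloop
  endfacet
  facet normal 0.0000 0.0000 1.0000
    outer loop
      vertex 28.00 14.00 15.00
      vertex 7.00 1.88 15.00
      vertex 16.43 0.21 15.00
    endloop
  endfacet
  facet normal 0.0000 0.0000 1.0000
    outer loop
      vertex 28.00 14.00 15.00
      vertex 16.43 0.21 15.00
      vertex 24.72 5.00 15.00
    endloop
  endfacet
  facet normal 0.9395 0.3424 0.0000
    outer loop
      vertex 28.00 14.00 0.00
      vertex 24.72 23.00 0.00
      vertex 24.72 23.00 15.00
    endloop
  endfacet
  facet normal 0.9395 0.3424 0.0000
    outer loop
      vertex 28.00 14.00 0.00
      vertex 24.72 23.00 15.00
      vertex 28.00 14.00 15.00
    endloop
  endfacet
  facet normal 0.5003 0.8659 0.0000
    outer loop
      vertex 24.72 23.00 0.00
      vertex 16.43 27.79 0.00
      vertex 16.43 27.79 15.00
    endloop
  endfacet
  facet normal 0.5003 0.8659 0.0000
    outer loop
      vertex 24.72 23.00 0.00
      vertex 16.43 27.79 15.00
      vertex 24.72 23.00 15.00
    endloop
  endfacet
  facet normal -0.1744 0.9847 0.0000
    outer loop
      vertex 16.43 27.79 0.00
      vertex 7.00 26.12 0.00
      vertex 7.00 26.12 15.00
    endloop
  endfacet
  facet normal -0.1744 0.9847 0.0000
    outer loop
      vertex 16.43 27.79 0.00
      vertex 7.00 26.12 15.00
      vertex 16.43 27.79 15.00
    endloop
  endfacet
  facet normal -0.7656 0.6434 0.0000
    outer loop
      vertex 7.00 26.12 0.00
      vertex 0.84 18.79 0.00
      vertex 0.84 18.79 15.00
    endloop
  endfacet
  facet normal -0.7656 0.6434 0.0000
    outer loop
      vertex 7.00 26.12 0.00
      vertex 0.84 18.79 15.00
      vertex 7.00 26.12 15.00
    endloop
  endfacet
  facet normal -1.0000 0.0000 0.0000
    outer loop
      vertex 0.84 18.79 0.00
      vertex 0.84 9.21 0.00
      vertex 0.84 9.21 15.00
    endloop
  endfacet
  facet normal -1.0000 0.0000 0.0000
    outer loop
      vertex 0.84 18.79 0.00
      vertex 0.84 9.21 15.00
      vertex 0.84 18.79 15.00
    endloop
  endfacet
  facet normal -0.7656 -0.6434 0.0000
    outer loop
      vertex 0.84 9.21 0.00
      vertex 7.00 1.88 0.00
      vertex 7.00 1.88 15.00
    endloop
  endfacet
  facet normal -0.7656 -0.6434 0.0000
    outer loop
      vertex 0.84 9.21 0.00
      vertex 7.00 1.88 15.00
      vertex 0.84 9.21 15.00
    endloop
  endfacet
  facet normal -0.1744 -0.9847 0.0000
    outer loop
      vertex 7.00 1.88 0.00
      vertex 16.43 0.21 0.00
      vertex 16.43 0.21 15.00
    endloop
  endfacet
  facet normal -0.1744 -0.9847 0.0000
    outer loop
      vertex 7.00 1.88 0.00
      vertex 16.43 0.21 15.00
      vertex 7.00 1.88 15.00
    endloop
  endfacet
  facet normal 0.5003 -0.8659 0.0000
    outer loop
      vertex 16.43 0.21 0.00
      vertex 24.72 5.00 0.00
      vertex 24.72 5.00 15.00
    endloop
  endfacet
  facet normal 0.5003 -0.8659 0.0000
    outer loop
      vertex 16.43 0.21 0.00
      vertex 24.72 5.00 15.00
      vertex 16.43 0.21 15.00
    endloop
  endfacet
  facet normal 0.9395 -0.3424 0.0000
    outer loop
      vertex 24.72 5.00 0.00
      vertex 28.00 14.00 0.00
      vertex 28.00 14.00 15.00
    endloop
  endfacet
  facet normal 0.9395 -0.3424 0.0000
    outer loop
      vertex 24.72 5.00 0.00
      vertex 28.00 14.00 15.00
      vertex 24.72 5.00 15.00
    endloop
  endfacet
endsolid part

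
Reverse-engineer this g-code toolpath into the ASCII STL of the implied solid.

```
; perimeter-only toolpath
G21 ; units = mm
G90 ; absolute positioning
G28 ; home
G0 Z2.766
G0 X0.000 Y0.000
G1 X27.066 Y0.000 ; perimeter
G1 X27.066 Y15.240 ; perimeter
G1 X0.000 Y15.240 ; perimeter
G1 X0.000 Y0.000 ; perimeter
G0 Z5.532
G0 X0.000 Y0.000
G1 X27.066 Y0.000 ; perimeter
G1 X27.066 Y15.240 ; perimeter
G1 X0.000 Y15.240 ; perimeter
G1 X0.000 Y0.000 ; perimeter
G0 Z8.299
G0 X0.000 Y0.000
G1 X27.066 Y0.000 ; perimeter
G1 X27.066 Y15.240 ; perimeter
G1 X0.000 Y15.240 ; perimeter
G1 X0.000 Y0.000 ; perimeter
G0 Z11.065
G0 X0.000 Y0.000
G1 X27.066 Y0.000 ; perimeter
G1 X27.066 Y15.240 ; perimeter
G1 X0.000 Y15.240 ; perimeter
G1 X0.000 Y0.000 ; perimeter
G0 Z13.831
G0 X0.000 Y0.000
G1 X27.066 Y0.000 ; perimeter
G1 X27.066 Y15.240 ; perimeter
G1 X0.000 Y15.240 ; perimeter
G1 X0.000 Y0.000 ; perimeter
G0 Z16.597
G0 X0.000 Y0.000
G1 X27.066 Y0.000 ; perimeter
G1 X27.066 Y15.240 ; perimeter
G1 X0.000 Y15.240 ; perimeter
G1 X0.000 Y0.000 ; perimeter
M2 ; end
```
solid part
  facet normal 0.0000 0.0000 -1.0000
    outer loop
      vertex 27.066 15.240 0.000
      vertex 27.066 0.000 0.000
      vertex 0.000 0.000 0.000
    endloop
  endfacet
  facet normal 0.0000 0.0000 -1.0000
    outer loop
      vertex 0.000 15.240 0.000
      vertex 27.066 15.240 0.000
      vertex 0.000 0.000 0.000
    endloop
  endfacet
  facet normal 0.0000 0.0000 1.0000
    outer loop
      vertex 0.000 0.000 16.597
      vertex 27.066 0.000 16.597
      vertex 27.066 15.240 16.597
    endloop
  endfacet
  facet normal 0.0000 0.0000 1.0000
    outer loop
      vertex 0.000 0.000 16.597
      vertex 27.066 15.240 16.597
      vertex 0.000 15.240 16.597
    endloop
  endfacet
  facet normal 0.0000 -1.0000 0.0000
    outer loop
      vertex 0.000 0.000 0.000
      vertex 27.066 0.000 0.000
      vertex 27.066 0.000 16.597
    endloop
  endfacet
  facet normal 0.0000 -1.0000 0.0000
    outer loop
      vertex 0.000 0.000 0.000
      vertex 27.066 0.000 16.597
      vertex 0.000 0.000 16.597
    endloop
  endfacet
  facet normal 0.0000 1.0000 0.0000
    outer loop
      vertex 27.066 15.240 16.597
      vertex 27.066 15.240 0.000
      vertex 0.000 15.240 0.000
    endloop
  endfacet
  facet normal 0.0000 1.0000 0.0000
    outer loop
      vertex 0.000 15.240 16.597
      vertex 27.066 15.240 16.597
      vertex 0.000 15.240 0.000
    endloop
  endfacet
  facet normal -1.0000 0.0000 0.0000
    outer loop
      vertex 0.000 15.240 16.597
      vertex 0.000 15.240 0.000
      vertex 0.000 0.000 0.000
    endloop
  endfacet
  facet normal -1.0000 0.0000 0.0000
    outer loop
      vertex 0.000 0.000 16.597
      vertex 0.000 15.240 16.597
      vertex 0.000 0.000 0.000
    endloop
  endfacet
  facet normal 1.0000 0.0000 0.0000
    outer loop
      vertex 27.066 0.000 0.000
      vertex 27.066 15.240 0.000
      vertex 27.066 15.240 16.597
    endloop
  endfacet
  facet normal 1.0000 0.0000 0.0000
    outer loop
      vertex 27.066 0.000 0.000
      vertex 27.066 15.240 16.597
      vertex 27.066 0.000 16.597
    endloop
  endfacet
endsolid part

The G0 Z moves step by Δz≈2.766 mm. Every layer's G1 loop is the same polygon, so the solid is a straight extrusion of it from z=0 to z≈16.6. Closing with flat bottom and top caps and triangulating gives 12 facets — a rectangular box, roughly 27.1 × 15.2 mm footprint and 16.6 mm tall.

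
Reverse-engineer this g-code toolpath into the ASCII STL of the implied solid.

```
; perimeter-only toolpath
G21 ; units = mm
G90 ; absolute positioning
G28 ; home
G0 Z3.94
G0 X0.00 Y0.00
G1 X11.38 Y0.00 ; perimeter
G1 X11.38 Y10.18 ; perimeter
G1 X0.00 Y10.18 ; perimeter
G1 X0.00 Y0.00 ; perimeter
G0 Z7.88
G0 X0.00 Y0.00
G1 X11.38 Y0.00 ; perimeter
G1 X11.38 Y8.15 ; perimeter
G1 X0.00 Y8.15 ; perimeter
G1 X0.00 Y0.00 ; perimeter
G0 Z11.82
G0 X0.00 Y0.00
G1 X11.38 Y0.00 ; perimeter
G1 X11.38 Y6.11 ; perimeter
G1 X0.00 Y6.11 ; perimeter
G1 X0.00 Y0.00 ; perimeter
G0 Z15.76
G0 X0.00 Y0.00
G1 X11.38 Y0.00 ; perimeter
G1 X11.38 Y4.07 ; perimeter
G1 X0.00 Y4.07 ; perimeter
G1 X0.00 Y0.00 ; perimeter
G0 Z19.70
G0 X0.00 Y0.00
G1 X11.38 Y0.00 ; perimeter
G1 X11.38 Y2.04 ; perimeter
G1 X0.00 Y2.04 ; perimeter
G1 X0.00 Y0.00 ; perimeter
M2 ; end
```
solid part
  facet normal 0.0000 0.0000 -1.0000
    outer loop
      vertex 11.38 12.22 0.00
      vertex 11.38 0.00 0.00
      vertex 0.00 0.00 0.00
    endloop
  endfacet
  facet normal 0.0000 0.0000 -1.0000
    outer loop
      vertex 0.00 12.22 0.00
      vertex 11.38 12.22 0.00
      vertex 0.00 0.00 0.00
    endloop
  endfacet
  facet normal 0.0000 -1.0000 0.0000
    outer loop
      vertex 0.00 0.00 0.00
      vertex 11.38 0.00 0.00
      vertex 11.38 0.00 23.64
    endloop
  endfacet
  facet normal 0.0000 -1.0000 0.0000
    outer loop
      vertex 0.00 0.00 0.00
      vertex 11.38 0.00 23.64
      vertex 0.00 0.00 23.64
    endloop
  endfacet
  facet normal 0.0000 0.8883 0.4592
    outer loop
      vertex 0.00 0.00 23.64
      vertex 11.38 0.00 23.64
      vertex 11.38 12.22 0.00
    endloop
  endfacet
  facet normal 0.0000 0.8883 0.4592
    outer loop
      vertex 0.00 0.00 23.64
      vertex 11.38 12.22 0.00
      vertex 0.00 12.22 0.00
    endloop
  endfacet
  facet normal -1.0000 0.0000 0.0000
    outer loop
      vertex 0.00 0.00 23.64
      vertex 0.00 12.22 0.00
      vertex 0.00 0.00 0.00
    endloop
  endfacet
  facet normal 1.0000 0.0000 0.0000
    outer loop
      vertex 11.38 0.00 0.00
      vertex 11.38 12.22 0.00
      vertex 11.38 0.00 23.64
    endloop
  endfacet
endsolid part

The G0 Z moves step by Δz≈3.94 mm. The G1 loops shrink linearly with z, so the solid tapers from its base footprint up to z≈23.6. Closing with a flat bottom cap and the tapered top and triangulating gives 8 facets — a wedge (ramp): 11.4 × 12.2 mm base, rising to 23.6 mm along the y=0 edge and sloping linearly to z=0 at y=12.2.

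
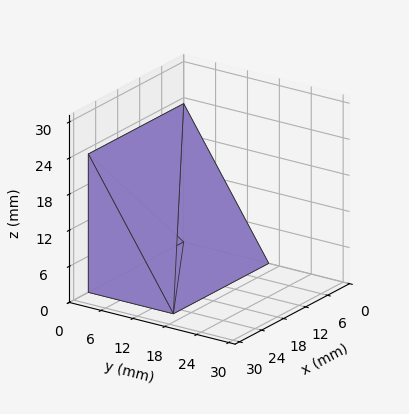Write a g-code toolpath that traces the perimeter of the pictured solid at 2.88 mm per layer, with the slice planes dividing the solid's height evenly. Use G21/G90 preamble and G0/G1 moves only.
Reading the render: the shape is a wedge (ramp): 26 × 16 mm base, rising to 23 mm along the y=0 edge and sloping linearly to z=0 at y=16 (dimensions read to the nearest mm from the axis ticks). For the g-code, the solid's height is divided into equal slices at the stated Δz and each level perimeter traced with G1 moves after a G0 lift.

; perimeter-only toolpath
G21 ; units = mm
G90 ; absolute positioning
G28 ; home
; layer 1
G0 Z2.88
G0 X0.00 Y0.00
G1 X26.00 Y0.00
G1 X26.00 Y14.00
G1 X0.00 Y14.00
G1 X0.00 Y0.00
; layer 2
G0 Z5.75
G0 X0.00 Y0.00
G1 X26.00 Y0.00
G1 X26.00 Y12.00
G1 X0.00 Y12.00
G1 X0.00 Y0.00
; layer 3
G0 Z8.62
G0 X0.00 Y0.00
G1 X26.00 Y0.00
G1 X26.00 Y10.00
G1 X0.00 Y10.00
G1 X0.00 Y0.00
; layer 4
G0 Z11.50
G0 X0.00 Y0.00
G1 X26.00 Y0.00
G1 X26.00 Y8.00
G1 X0.00 Y8.00
G1 X0.00 Y0.00
; layer 5
G0 Z14.38
G0 X0.00 Y0.00
G1 X26.00 Y0.00
G1 X26.00 Y6.00
G1 X0.00 Y6.00
G1 X0.00 Y0.00
; layer 6
G0 Z17.25
G0 X0.00 Y0.00
G1 X26.00 Y0.00
G1 X26.00 Y4.00
G1 X0.00 Y4.00
G1 X0.00 Y0.00
; layer 7
G0 Z20.12
G0 X0.00 Y0.00
G1 X26.00 Y0.00
G1 X26.00 Y2.00
G1 X0.00 Y2.00
G1 X0.00 Y0.00
M2 ; end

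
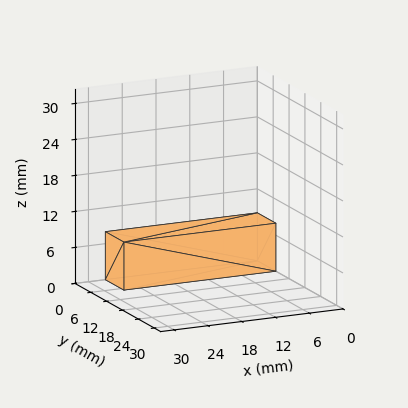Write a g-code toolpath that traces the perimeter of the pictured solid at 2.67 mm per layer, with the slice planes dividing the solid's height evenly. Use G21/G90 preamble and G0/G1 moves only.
Reading the render: the shape is a rectangular box, roughly 27 × 7 mm footprint and 8 mm tall (dimensions read to the nearest mm from the axis ticks). For the g-code, the solid's height is divided into equal slices at the stated Δz and each level perimeter traced with G1 moves after a G0 lift.

; perimeter-only toolpath
G21 ; units = mm
G90 ; absolute positioning
G28 ; home
; layer 1
G0 Z2.67
G0 X0.00 Y0.00
G1 X27.00 Y0.00
G1 X27.00 Y7.00
G1 X0.00 Y7.00
G1 X0.00 Y0.00
; layer 2
G0 Z5.33
G0 X0.00 Y0.00
G1 X27.00 Y0.00
G1 X27.00 Y7.00
G1 X0.00 Y7.00
G1 X0.00 Y0.00
; layer 3
G0 Z8.00
G0 X0.00 Y0.00
G1 X27.00 Y0.00
G1 X27.00 Y7.00
G1 X0.00 Y7.00
G1 X0.00 Y0.00
M2 ; end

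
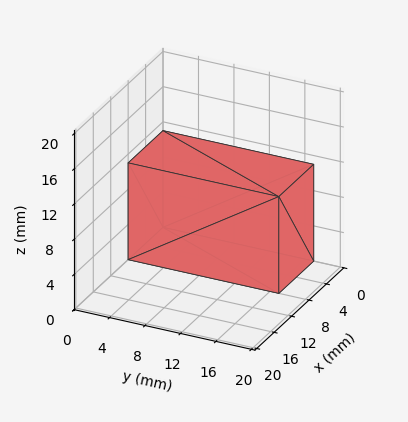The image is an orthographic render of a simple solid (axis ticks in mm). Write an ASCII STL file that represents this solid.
Reading the render: the shape is a rectangular box, roughly 8 × 17 mm footprint and 11 mm tall (dimensions read to the nearest mm from the axis ticks). For the STL, each face is triangulated and given an outward normal.

solid part
  facet normal 0.0000 0.0000 -1.0000
    outer loop
      vertex 8.0 17.0 0.0
      vertex 8.0 0.0 0.0
      vertex 0.0 0.0 0.0
    endloop
  endfacet
  facet normal 0.0000 0.0000 -1.0000
    outer loop
      vertex 0.0 17.0 0.0
      vertex 8.0 17.0 0.0
      vertex 0.0 0.0 0.0
    endloop
  endfacet
  facet normal 0.0000 0.0000 1.0000
    outer loop
      vertex 0.0 0.0 11.0
      vertex 8.0 0.0 11.0
      vertex 8.0 17.0 11.0
    endloop
  endfacet
  facet normal 0.0000 0.0000 1.0000
    outer loop
      vertex 0.0 0.0 11.0
      vertex 8.0 17.0 11.0
      vertex 0.0 17.0 11.0
    endloop
  endfacet
  facet normal 0.0000 -1.0000 0.0000
    outer loop
      vertex 0.0 0.0 0.0
      vertex 8.0 0.0 0.0
      vertex 8.0 0.0 11.0
    endloop
  endfacet
  facet normal 0.0000 -1.0000 0.0000
    outer loop
      vertex 0.0 0.0 0.0
      vertex 8.0 0.0 11.0
      vertex 0.0 0.0 11.0
    endloop
  endfacet
  facet normal 0.0000 1.0000 0.0000
    outer loop
      vertex 8.0 17.0 11.0
      vertex 8.0 17.0 0.0
      vertex 0.0 17.0 0.0
    endloop
  endfacet
  facet normal 0.0000 1.0000 0.0000
    outer loop
      vertex 0.0 17.0 11.0
      vertex 8.0 17.0 11.0
      vertex 0.0 17.0 0.0
    endloop
  endfacet
  facet normal -1.0000 0.0000 0.0000
    outer loop
      vertex 0.0 17.0 11.0
      vertex 0.0 17.0 0.0
      vertex 0.0 0.0 0.0
    endloop
  endfacet
  facet normal -1.0000 0.0000 0.0000
    outer loop
      vertex 0.0 0.0 11.0
      vertex 0.0 17.0 11.0
      vertex 0.0 0.0 0.0
    endloop
  endfacet
  facet normal 1.0000 0.0000 0.0000
    outer loop
      vertex 8.0 0.0 0.0
      vertex 8.0 17.0 0.0
      vertex 8.0 17.0 11.0
    endloop
  endfacet
  facet normal 1.0000 0.0000 0.0000
    outer loop
      vertex 8.0 0.0 0.0
      vertex 8.0 17.0 11.0
      vertex 8.0 0.0 11.0
    endloop
  endfacet
endsolid part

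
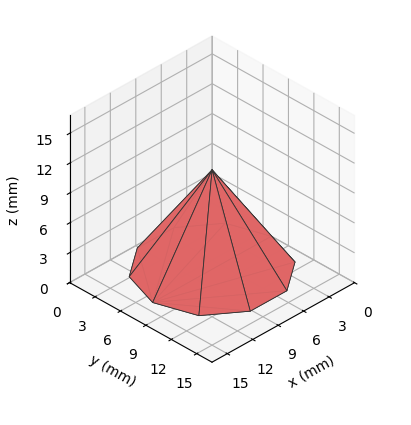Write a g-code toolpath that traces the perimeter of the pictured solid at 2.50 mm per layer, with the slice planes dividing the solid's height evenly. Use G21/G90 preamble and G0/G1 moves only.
Reading the render: the shape is a regular 10-sided pyramid, base circumscribed radius ≈ 7 mm, apex at z ≈ 10 mm (dimensions read to the nearest mm from the axis ticks). For the g-code, the solid's height is divided into equal slices at the stated Δz and each level perimeter traced with G1 moves after a G0 lift.

; perimeter-only toolpath
G21 ; units = mm
G90 ; absolute positioning
G28 ; home
; layer 1
G0 Z2.50
G0 X12.25 Y7.00
G1 X11.25 Y10.08
G1 X8.62 Y12.00
G1 X5.38 Y12.00
G1 X2.75 Y10.08
G1 X1.75 Y7.00
G1 X2.75 Y3.92
G1 X5.38 Y2.00
G1 X8.62 Y2.00
G1 X11.25 Y3.92
G1 X12.25 Y7.00
; layer 2
G0 Z5.00
G0 X10.50 Y7.00
G1 X9.83 Y9.05
G1 X8.08 Y10.33
G1 X5.92 Y10.33
G1 X4.17 Y9.05
G1 X3.50 Y7.00
G1 X4.17 Y4.95
G1 X5.92 Y3.67
G1 X8.08 Y3.67
G1 X9.83 Y4.95
G1 X10.50 Y7.00
; layer 3
G0 Z7.50
G0 X8.75 Y7.00
G1 X8.41 Y8.03
G1 X7.54 Y8.66
G1 X6.46 Y8.66
G1 X5.58 Y8.03
G1 X5.25 Y7.00
G1 X5.58 Y5.97
G1 X6.46 Y5.33
G1 X7.54 Y5.33
G1 X8.41 Y5.97
G1 X8.75 Y7.00
M2 ; end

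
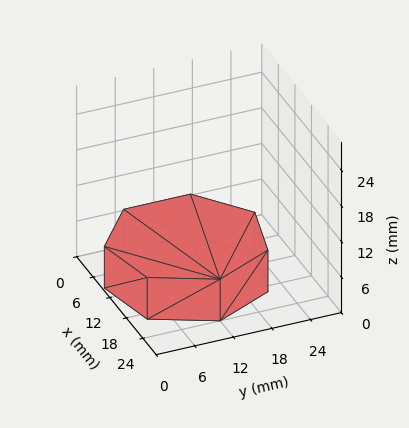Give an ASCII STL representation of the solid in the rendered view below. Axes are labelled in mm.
Reading the render: the shape is a regular 7-sided prism (a cylinder approximated with 7 flat sides), circumscribed radius ≈ 12 mm, height ≈ 7 mm (dimensions read to the nearest mm from the axis ticks). For the STL, each face is triangulated and given an outward normal.

solid part
  facet normal 0.0000 0.0000 -1.0000
    outer loop
      vertex 9.33 23.70 0.00
      vertex 19.48 21.38 0.00
      vertex 24.00 12.00 0.00
    endloop
  endfacet
  facet normal 0.0000 0.0000 -1.0000
    outer loop
      vertex 1.19 17.21 0.00
      vertex 9.33 23.70 0.00
      vertex 24.00 12.00 0.00
    endloop
  endfacet
  facet normal 0.0000 0.0000 -1.0000
    outer loop
      vertex 1.19 6.79 0.00
      vertex 1.19 17.21 0.00
      vertex 24.00 12.00 0.00
    endloop
  endfacet
  facet normal 0.0000 0.0000 -1.0000
    outer loop
      vertex 9.33 0.30 0.00
      vertex 1.19 6.79 0.00
      vertex 24.00 12.00 0.00
    endloop
  endfacet
  facet normal 0.0000 0.0000 -1.0000
    outer loop
      vertex 19.48 2.62 0.00
      vertex 9.33 0.30 0.00
      vertex 24.00 12.00 0.00
    endloop
  endfacet
  facet normal 0.0000 0.0000 1.0000
    outer loop
      vertex 24.00 12.00 7.00
      vertex 19.48 21.38 7.00
      vertex 9.33 23.70 7.00
    endloop
  endfacet
  facet normal 0.0000 0.0000 1.0000
    outer loop
      vertex 24.00 12.00 7.00
      vertex 9.33 23.70 7.00
      vertex 1.19 17.21 7.00
    endloop
  endfacet
  facet normal 0.0000 0.0000 1.0000
    outer loop
      vertex 24.00 12.00 7.00
      vertex 1.19 17.21 7.00
      vertex 1.19 6.79 7.00
    endloop
  endfacet
  facet normal 0.0000 0.0000 1.0000
    outer loop
      vertex 24.00 12.00 7.00
      vertex 1.19 6.79 7.00
      vertex 9.33 0.30 7.00
    endloop
  endfacet
  facet normal 0.0000 0.0000 1.0000
    outer loop
      vertex 24.00 12.00 7.00
      vertex 9.33 0.30 7.00
      vertex 19.48 2.62 7.00
    endloop
  endfacet
  facet normal 0.9009 0.4341 0.0000
    outer loop
      vertex 24.00 12.00 0.00
      vertex 19.48 21.38 0.00
      vertex 19.48 21.38 7.00
    endloop
  endfacet
  facet normal 0.9009 0.4341 0.0000
    outer loop
      vertex 24.00 12.00 0.00
      vertex 19.48 21.38 7.00
      vertex 24.00 12.00 7.00
    endloop
  endfacet
  facet normal 0.2228 0.9749 0.0000
    outer loop
      vertex 19.48 21.38 0.00
      vertex 9.33 23.70 0.00
      vertex 9.33 23.70 7.00
    endloop
  endfacet
  facet normal 0.2228 0.9749 0.0000
    outer loop
      vertex 19.48 21.38 0.00
      vertex 9.33 23.70 7.00
      vertex 19.48 21.38 7.00
    endloop
  endfacet
  facet normal -0.6234 0.7819 0.0000
    outer loop
      vertex 9.33 23.70 0.00
      vertex 1.19 17.21 0.00
      vertex 1.19 17.21 7.00
    endloop
  endfacet
  facet normal -0.6234 0.7819 0.0000
    outer loop
      vertex 9.33 23.70 0.00
      vertex 1.19 17.21 7.00
      vertex 9.33 23.70 7.00
    endloop
  endfacet
  facet normal -1.0000 0.0000 0.0000
    outer loop
      vertex 1.19 17.21 0.00
      vertex 1.19 6.79 0.00
      vertex 1.19 6.79 7.00
    endloop
  endfacet
  facet normal -1.0000 0.0000 0.0000
    outer loop
      vertex 1.19 17.21 0.00
      vertex 1.19 6.79 7.00
      vertex 1.19 17.21 7.00
    endloop
  endfacet
  facet normal -0.6234 -0.7819 0.0000
    outer loop
      vertex 1.19 6.79 0.00
      vertex 9.33 0.30 0.00
      vertex 9.33 0.30 7.00
    endloop
  endfacet
  facet normal -0.6234 -0.7819 0.0000
    outer loop
      vertex 1.19 6.79 0.00
      vertex 9.33 0.30 7.00
      vertex 1.19 6.79 7.00
    endloop
  endfacet
  facet normal 0.2228 -0.9749 0.0000
    outer loop
      vertex 9.33 0.30 0.00
      vertex 19.48 2.62 0.00
      vertex 19.48 2.62 7.00
    endloop
  endfacet
  facet normal 0.2228 -0.9749 0.0000
    outer loop
      vertex 9.33 0.30 0.00
      vertex 19.48 2.62 7.00
      vertex 9.33 0.30 7.00
    endloop
  endfacet
  facet normal 0.9009 -0.4341 0.0000
    outer loop
      vertex 19.48 2.62 0.00
      vertex 24.00 12.00 0.00
      vertex 24.00 12.00 7.00
    endloop
  endfacet
  facet normal 0.9009 -0.4341 0.0000
    outer loop
      vertex 19.48 2.62 0.00
      vertex 24.00 12.00 7.00
      vertex 19.48 2.62 7.00
    endloop
  endfacet
endsolid part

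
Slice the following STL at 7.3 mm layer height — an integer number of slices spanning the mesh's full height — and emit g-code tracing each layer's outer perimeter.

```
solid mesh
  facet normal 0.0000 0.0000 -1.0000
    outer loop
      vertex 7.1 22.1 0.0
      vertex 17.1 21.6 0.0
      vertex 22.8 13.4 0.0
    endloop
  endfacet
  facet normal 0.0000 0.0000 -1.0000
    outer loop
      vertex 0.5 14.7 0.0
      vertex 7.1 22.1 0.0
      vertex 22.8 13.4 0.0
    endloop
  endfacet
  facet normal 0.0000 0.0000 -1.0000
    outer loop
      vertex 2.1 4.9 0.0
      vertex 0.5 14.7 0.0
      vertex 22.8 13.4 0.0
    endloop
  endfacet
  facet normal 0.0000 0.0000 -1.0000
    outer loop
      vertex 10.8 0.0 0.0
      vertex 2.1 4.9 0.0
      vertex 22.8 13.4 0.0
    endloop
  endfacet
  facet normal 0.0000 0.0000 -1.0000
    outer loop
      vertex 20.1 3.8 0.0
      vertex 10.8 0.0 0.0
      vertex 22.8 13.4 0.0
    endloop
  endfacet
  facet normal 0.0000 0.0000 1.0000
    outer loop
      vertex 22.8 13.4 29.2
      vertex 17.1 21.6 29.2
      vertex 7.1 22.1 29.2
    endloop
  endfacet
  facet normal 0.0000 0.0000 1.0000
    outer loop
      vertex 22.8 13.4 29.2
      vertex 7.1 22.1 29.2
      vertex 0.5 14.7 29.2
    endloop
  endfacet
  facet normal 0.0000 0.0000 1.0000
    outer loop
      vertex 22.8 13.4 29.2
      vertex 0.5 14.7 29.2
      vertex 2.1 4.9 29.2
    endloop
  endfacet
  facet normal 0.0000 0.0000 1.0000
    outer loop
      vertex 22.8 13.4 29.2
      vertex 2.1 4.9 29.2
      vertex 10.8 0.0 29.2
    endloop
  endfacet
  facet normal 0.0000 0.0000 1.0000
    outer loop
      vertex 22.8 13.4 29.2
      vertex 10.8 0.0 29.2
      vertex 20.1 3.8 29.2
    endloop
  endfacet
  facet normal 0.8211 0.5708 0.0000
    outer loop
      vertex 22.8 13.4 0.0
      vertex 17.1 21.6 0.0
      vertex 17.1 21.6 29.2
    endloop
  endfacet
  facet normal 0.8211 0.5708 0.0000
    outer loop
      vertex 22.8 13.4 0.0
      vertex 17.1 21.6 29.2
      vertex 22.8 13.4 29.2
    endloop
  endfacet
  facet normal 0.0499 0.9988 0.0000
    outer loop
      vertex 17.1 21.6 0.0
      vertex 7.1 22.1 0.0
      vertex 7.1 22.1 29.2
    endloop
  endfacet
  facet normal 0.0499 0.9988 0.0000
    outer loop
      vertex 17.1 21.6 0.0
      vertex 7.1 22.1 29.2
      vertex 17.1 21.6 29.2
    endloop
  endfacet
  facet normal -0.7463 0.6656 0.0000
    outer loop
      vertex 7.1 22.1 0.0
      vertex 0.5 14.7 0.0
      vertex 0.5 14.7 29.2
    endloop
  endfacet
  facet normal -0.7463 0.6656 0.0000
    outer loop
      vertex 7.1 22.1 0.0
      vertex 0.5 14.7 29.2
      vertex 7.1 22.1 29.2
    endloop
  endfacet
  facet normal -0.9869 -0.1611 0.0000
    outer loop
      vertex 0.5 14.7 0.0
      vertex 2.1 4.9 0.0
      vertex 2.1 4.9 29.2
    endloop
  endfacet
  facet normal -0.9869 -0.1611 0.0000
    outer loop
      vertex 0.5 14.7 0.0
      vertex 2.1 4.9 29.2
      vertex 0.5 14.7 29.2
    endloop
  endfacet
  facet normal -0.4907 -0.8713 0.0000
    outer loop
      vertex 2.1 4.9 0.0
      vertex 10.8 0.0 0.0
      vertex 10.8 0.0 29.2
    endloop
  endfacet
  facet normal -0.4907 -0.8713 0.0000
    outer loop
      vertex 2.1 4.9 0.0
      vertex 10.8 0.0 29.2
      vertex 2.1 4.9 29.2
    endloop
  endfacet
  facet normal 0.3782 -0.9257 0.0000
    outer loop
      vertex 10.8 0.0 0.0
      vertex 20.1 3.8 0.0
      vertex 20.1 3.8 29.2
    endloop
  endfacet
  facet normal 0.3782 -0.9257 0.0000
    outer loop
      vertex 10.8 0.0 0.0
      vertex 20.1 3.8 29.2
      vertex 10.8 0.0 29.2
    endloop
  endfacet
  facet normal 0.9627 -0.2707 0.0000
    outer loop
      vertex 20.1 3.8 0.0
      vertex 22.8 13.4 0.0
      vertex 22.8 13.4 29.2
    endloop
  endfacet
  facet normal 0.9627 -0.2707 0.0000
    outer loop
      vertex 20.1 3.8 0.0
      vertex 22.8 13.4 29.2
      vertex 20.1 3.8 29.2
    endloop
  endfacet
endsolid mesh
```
; perimeter-only toolpath
G21 ; units = mm
G90 ; absolute positioning
G28 ; home
; layer 1
G0 Z7.3
G0 X22.8 Y13.4
G1 X17.1 Y21.6
G1 X7.1 Y22.1
G1 X0.5 Y14.7
G1 X2.1 Y4.9
G1 X10.8 Y0.0
G1 X20.1 Y3.8
G1 X22.8 Y13.4
; layer 2
G0 Z14.6
G0 X22.8 Y13.4
G1 X17.1 Y21.6
G1 X7.1 Y22.1
G1 X0.5 Y14.7
G1 X2.1 Y4.9
G1 X10.8 Y0.0
G1 X20.1 Y3.8
G1 X22.8 Y13.4
; layer 3
G0 Z21.9
G0 X22.8 Y13.4
G1 X17.1 Y21.6
G1 X7.1 Y22.1
G1 X0.5 Y14.7
G1 X2.1 Y4.9
G1 X10.8 Y0.0
G1 X20.1 Y3.8
G1 X22.8 Y13.4
; layer 4
G0 Z29.2
G0 X22.8 Y13.4
G1 X17.1 Y21.6
G1 X7.1 Y22.1
G1 X0.5 Y14.7
G1 X2.1 Y4.9
G1 X10.8 Y0.0
G1 X20.1 Y3.8
G1 X22.8 Y13.4
M2 ; end

The solid is a regular 7-sided prism (a cylinder approximated with 7 flat sides), circumscribed radius ≈ 11.5 mm, height ≈ 29.2 mm. Slicing at Δz = 7.3 mm — 4 equal slices spanning the solid's height, so layer i sits at z = i·h/4 — gives 4 non-empty perimeters. Each is a 7-segment closed polygon; G0 lifts to the layer z and rapids to the start vertex, then G1 traces the edges.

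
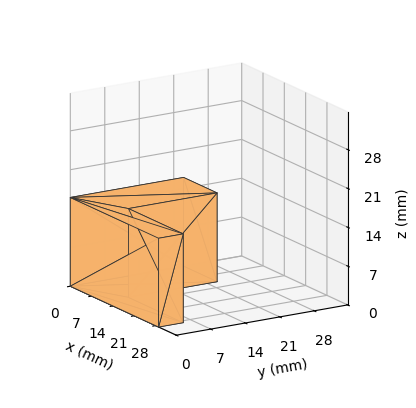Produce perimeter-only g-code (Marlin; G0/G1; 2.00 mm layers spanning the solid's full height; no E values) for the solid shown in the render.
Reading the render: the shape is an L-shaped prism: outer 29 × 23 mm, arm thicknesses ≈ 5 mm (horizontal) and 11 mm (vertical), extruded 16 mm in z (dimensions read to the nearest mm from the axis ticks). For the g-code, the solid's height is divided into equal slices at the stated Δz and each level perimeter traced with G1 moves after a G0 lift.

; perimeter-only toolpath
G21 ; units = mm
G90 ; absolute positioning
G28 ; home
; layer 1
G0 Z2.00
G0 X0.00 Y0.00
G1 X29.00 Y0.00
G1 X29.00 Y5.00
G1 X11.00 Y5.00
G1 X11.00 Y23.00
G1 X0.00 Y23.00
G1 X0.00 Y0.00
; layer 2
G0 Z4.00
G0 X0.00 Y0.00
G1 X29.00 Y0.00
G1 X29.00 Y5.00
G1 X11.00 Y5.00
G1 X11.00 Y23.00
G1 X0.00 Y23.00
G1 X0.00 Y0.00
; layer 3
G0 Z6.00
G0 X0.00 Y0.00
G1 X29.00 Y0.00
G1 X29.00 Y5.00
G1 X11.00 Y5.00
G1 X11.00 Y23.00
G1 X0.00 Y23.00
G1 X0.00 Y0.00
; layer 4
G0 Z8.00
G0 X0.00 Y0.00
G1 X29.00 Y0.00
G1 X29.00 Y5.00
G1 X11.00 Y5.00
G1 X11.00 Y23.00
G1 X0.00 Y23.00
G1 X0.00 Y0.00
; layer 5
G0 Z10.00
G0 X0.00 Y0.00
G1 X29.00 Y0.00
G1 X29.00 Y5.00
G1 X11.00 Y5.00
G1 X11.00 Y23.00
G1 X0.00 Y23.00
G1 X0.00 Y0.00
; layer 6
G0 Z12.00
G0 X0.00 Y0.00
G1 X29.00 Y0.00
G1 X29.00 Y5.00
G1 X11.00 Y5.00
G1 X11.00 Y23.00
G1 X0.00 Y23.00
G1 X0.00 Y0.00
; layer 7
G0 Z14.00
G0 X0.00 Y0.00
G1 X29.00 Y0.00
G1 X29.00 Y5.00
G1 X11.00 Y5.00
G1 X11.00 Y23.00
G1 X0.00 Y23.00
G1 X0.00 Y0.00
; layer 8
G0 Z16.00
G0 X0.00 Y0.00
G1 X29.00 Y0.00
G1 X29.00 Y5.00
G1 X11.00 Y5.00
G1 X11.00 Y23.00
G1 X0.00 Y23.00
G1 X0.00 Y0.00
M2 ; end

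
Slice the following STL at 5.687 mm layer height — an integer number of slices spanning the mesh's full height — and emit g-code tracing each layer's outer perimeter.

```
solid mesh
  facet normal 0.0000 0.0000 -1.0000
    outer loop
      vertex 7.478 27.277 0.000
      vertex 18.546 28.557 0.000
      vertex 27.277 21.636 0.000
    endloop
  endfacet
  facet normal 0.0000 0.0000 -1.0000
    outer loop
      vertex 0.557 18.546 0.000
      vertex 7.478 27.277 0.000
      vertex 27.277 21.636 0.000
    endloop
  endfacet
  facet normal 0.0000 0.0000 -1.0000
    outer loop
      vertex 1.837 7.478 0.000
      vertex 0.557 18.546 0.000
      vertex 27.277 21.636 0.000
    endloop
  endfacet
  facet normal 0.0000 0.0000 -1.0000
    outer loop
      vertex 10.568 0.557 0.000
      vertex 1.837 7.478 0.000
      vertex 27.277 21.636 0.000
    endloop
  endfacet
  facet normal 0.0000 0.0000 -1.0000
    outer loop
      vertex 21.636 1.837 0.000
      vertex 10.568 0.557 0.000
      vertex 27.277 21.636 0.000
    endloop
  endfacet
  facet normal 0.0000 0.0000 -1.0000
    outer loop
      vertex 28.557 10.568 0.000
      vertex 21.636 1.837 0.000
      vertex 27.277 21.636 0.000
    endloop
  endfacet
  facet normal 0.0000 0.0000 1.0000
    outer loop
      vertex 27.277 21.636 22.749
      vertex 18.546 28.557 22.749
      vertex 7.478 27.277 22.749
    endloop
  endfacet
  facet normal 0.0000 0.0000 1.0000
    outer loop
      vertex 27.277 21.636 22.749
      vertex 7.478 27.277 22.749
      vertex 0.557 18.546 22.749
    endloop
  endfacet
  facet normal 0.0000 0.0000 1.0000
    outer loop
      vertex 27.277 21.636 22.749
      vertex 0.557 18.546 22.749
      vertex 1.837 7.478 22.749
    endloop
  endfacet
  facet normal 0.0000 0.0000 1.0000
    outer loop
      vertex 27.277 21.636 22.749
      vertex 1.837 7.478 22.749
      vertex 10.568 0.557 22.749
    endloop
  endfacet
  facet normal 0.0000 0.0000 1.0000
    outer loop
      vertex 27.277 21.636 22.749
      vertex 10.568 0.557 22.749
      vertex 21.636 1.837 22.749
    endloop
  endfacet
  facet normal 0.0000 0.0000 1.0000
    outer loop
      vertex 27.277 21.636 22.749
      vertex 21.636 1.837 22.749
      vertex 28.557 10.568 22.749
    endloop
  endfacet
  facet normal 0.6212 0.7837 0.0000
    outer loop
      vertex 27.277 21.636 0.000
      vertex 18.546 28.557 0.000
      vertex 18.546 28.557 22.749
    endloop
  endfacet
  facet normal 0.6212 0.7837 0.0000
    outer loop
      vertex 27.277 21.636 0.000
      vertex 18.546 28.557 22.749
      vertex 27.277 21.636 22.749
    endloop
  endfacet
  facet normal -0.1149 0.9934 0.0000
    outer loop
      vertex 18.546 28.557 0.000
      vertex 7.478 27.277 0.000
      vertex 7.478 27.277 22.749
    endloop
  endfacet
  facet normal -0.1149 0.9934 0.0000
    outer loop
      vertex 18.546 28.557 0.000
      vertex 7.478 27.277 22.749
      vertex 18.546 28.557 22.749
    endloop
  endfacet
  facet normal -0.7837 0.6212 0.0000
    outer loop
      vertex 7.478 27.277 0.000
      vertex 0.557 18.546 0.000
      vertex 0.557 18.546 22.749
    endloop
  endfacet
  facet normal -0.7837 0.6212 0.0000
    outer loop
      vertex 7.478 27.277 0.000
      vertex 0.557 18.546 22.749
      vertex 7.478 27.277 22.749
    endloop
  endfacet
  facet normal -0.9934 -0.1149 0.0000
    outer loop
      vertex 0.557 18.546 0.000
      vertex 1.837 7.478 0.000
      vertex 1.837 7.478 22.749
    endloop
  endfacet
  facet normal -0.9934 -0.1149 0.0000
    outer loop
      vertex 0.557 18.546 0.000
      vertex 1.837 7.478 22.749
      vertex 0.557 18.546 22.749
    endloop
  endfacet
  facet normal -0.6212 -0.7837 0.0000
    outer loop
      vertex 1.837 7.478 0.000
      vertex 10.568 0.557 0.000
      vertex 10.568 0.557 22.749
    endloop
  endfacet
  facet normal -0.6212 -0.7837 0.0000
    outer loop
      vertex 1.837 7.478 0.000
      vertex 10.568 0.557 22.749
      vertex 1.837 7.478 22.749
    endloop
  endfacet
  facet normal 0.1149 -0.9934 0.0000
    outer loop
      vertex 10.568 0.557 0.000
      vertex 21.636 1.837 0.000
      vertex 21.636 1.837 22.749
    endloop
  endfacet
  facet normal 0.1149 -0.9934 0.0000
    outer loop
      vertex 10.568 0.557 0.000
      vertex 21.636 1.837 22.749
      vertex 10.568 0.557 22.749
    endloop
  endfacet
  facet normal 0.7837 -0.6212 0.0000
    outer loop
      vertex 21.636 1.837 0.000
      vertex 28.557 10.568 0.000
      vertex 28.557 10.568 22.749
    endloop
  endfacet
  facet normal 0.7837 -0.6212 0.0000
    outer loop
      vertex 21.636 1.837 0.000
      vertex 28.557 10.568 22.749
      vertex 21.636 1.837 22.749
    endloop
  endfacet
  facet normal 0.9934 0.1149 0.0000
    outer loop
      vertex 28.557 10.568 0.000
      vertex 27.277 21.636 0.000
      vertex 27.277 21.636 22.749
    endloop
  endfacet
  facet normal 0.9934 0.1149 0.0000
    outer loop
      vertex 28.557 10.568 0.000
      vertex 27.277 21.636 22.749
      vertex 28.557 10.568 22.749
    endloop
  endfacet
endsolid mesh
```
; perimeter-only toolpath
G21 ; units = mm
G90 ; absolute positioning
G28 ; home
; layer 1
G0 Z5.687
G0 X27.277 Y21.636
G1 X18.546 Y28.557
G1 X7.478 Y27.277
G1 X0.557 Y18.546
G1 X1.837 Y7.478
G1 X10.568 Y0.557
G1 X21.636 Y1.837
G1 X28.557 Y10.568
G1 X27.277 Y21.636
; layer 2
G0 Z11.374
G0 X27.277 Y21.636
G1 X18.546 Y28.557
G1 X7.478 Y27.277
G1 X0.557 Y18.546
G1 X1.837 Y7.478
G1 X10.568 Y0.557
G1 X21.636 Y1.837
G1 X28.557 Y10.568
G1 X27.277 Y21.636
; layer 3
G0 Z17.062
G0 X27.277 Y21.636
G1 X18.546 Y28.557
G1 X7.478 Y27.277
G1 X0.557 Y18.546
G1 X1.837 Y7.478
G1 X10.568 Y0.557
G1 X21.636 Y1.837
G1 X28.557 Y10.568
G1 X27.277 Y21.636
; layer 4
G0 Z22.749
G0 X27.277 Y21.636
G1 X18.546 Y28.557
G1 X7.478 Y27.277
G1 X0.557 Y18.546
G1 X1.837 Y7.478
G1 X10.568 Y0.557
G1 X21.636 Y1.837
G1 X28.557 Y10.568
G1 X27.277 Y21.636
M2 ; end

The solid is a regular 8-sided prism (a cylinder approximated with 8 flat sides), circumscribed radius ≈ 14.6 mm, height ≈ 22.7 mm. Slicing at Δz = 5.687 mm — 4 equal slices spanning the solid's height, so layer i sits at z = i·h/4 — gives 4 non-empty perimeters. Each is a 8-segment closed polygon; G0 lifts to the layer z and rapids to the start vertex, then G1 traces the edges.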